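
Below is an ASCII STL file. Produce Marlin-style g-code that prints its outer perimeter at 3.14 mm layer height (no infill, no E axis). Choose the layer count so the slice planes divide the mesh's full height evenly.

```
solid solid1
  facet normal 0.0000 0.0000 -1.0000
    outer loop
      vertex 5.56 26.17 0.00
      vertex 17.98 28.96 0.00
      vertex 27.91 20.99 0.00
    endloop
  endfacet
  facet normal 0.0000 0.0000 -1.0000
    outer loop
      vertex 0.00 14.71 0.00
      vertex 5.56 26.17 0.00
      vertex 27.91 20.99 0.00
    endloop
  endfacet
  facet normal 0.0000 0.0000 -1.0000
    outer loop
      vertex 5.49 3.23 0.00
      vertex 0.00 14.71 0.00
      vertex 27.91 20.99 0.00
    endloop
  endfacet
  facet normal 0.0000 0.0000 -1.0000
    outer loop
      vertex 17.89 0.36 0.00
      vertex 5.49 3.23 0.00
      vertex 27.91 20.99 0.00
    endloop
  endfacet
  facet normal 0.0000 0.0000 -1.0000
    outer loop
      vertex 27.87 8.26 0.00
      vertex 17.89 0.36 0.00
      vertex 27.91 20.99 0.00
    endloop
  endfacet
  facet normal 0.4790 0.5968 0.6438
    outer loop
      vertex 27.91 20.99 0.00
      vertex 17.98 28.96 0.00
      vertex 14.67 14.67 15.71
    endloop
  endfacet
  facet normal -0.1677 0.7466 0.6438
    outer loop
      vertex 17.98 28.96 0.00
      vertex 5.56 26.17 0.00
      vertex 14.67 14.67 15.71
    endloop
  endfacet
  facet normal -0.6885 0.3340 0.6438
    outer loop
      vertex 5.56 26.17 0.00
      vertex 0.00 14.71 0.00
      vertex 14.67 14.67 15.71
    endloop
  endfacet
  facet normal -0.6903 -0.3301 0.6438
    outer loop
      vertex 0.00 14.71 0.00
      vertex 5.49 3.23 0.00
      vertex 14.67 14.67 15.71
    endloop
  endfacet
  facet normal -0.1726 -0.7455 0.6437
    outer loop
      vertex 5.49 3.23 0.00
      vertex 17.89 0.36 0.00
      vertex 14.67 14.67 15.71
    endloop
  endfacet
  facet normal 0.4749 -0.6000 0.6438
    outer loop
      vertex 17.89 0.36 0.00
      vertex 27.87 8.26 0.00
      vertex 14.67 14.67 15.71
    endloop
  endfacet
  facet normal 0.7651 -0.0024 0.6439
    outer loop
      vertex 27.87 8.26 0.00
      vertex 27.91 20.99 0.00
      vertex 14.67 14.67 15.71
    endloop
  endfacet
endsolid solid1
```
; perimeter-only toolpath
G21 ; units = mm
G90 ; absolute positioning
G28 ; home
; layer 1
G0 Z3.14
G0 X25.26 Y19.73
G1 X17.32 Y26.10
G1 X7.38 Y23.87
G1 X2.93 Y14.70
G1 X7.33 Y5.52
G1 X17.25 Y3.22
G1 X25.23 Y9.54
G1 X25.26 Y19.73
; layer 2
G0 Z6.28
G0 X22.61 Y18.46
G1 X16.66 Y23.24
G1 X9.20 Y21.57
G1 X5.87 Y14.69
G1 X9.16 Y7.81
G1 X16.60 Y6.08
G1 X22.59 Y10.82
G1 X22.61 Y18.46
; layer 3
G0 Z9.43
G0 X19.97 Y17.20
G1 X15.99 Y20.39
G1 X11.03 Y19.27
G1 X8.80 Y14.69
G1 X11.00 Y10.09
G1 X15.96 Y8.95
G1 X19.95 Y12.11
G1 X19.97 Y17.20
; layer 4
G0 Z12.57
G0 X17.32 Y15.93
G1 X15.33 Y17.53
G1 X12.85 Y16.97
G1 X11.74 Y14.68
G1 X12.83 Y12.38
G1 X15.31 Y11.81
G1 X17.31 Y13.39
G1 X17.32 Y15.93
M2 ; end

The solid is a regular 7-sided pyramid, base circumscribed radius ≈ 14.7 mm, apex at z ≈ 15.7 mm. Slicing at Δz = 3.14 mm — 5 equal slices spanning the solid's height, so layer i sits at z = i·h/5 — gives 4 non-empty perimeters. Each is a 7-segment closed polygon; G0 lifts to the layer z and rapids to the start vertex, then G1 traces the edges. The cross-section shrinks linearly with z (the slice at the apex is degenerate and omitted).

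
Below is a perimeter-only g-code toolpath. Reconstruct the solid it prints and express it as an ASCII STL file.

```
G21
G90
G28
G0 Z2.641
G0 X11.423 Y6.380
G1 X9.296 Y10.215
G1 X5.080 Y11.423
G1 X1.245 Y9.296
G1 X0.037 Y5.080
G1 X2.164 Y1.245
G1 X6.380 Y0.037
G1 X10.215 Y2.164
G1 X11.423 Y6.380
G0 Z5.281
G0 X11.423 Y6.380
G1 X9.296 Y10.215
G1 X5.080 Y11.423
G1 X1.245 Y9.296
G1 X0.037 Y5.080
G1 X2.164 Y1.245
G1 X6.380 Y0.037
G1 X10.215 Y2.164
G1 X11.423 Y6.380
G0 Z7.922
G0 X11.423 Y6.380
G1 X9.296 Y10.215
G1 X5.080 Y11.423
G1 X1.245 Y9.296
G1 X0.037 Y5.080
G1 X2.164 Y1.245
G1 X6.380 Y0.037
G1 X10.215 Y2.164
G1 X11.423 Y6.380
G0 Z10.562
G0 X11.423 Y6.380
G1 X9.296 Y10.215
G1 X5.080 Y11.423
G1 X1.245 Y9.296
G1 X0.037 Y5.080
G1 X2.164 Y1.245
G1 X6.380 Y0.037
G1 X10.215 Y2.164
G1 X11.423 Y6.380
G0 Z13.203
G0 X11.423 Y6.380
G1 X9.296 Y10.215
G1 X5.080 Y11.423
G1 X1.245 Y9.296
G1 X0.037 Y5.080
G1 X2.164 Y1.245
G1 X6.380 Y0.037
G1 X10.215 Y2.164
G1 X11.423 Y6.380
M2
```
solid part
  facet normal 0.0000 0.0000 -1.0000
    outer loop
      vertex 5.080 11.423 0.000
      vertex 9.296 10.215 0.000
      vertex 11.423 6.380 0.000
    endloop
  endfacet
  facet normal 0.0000 0.0000 -1.0000
    outer loop
      vertex 1.245 9.296 0.000
      vertex 5.080 11.423 0.000
      vertex 11.423 6.380 0.000
    endloop
  endfacet
  facet normal 0.0000 0.0000 -1.0000
    outer loop
      vertex 0.037 5.080 0.000
      vertex 1.245 9.296 0.000
      vertex 11.423 6.380 0.000
    endloop
  endfacet
  facet normal 0.0000 0.0000 -1.0000
    outer loop
      vertex 2.164 1.245 0.000
      vertex 0.037 5.080 0.000
      vertex 11.423 6.380 0.000
    endloop
  endfacet
  facet normal 0.0000 0.0000 -1.0000
    outer loop
      vertex 6.380 0.037 0.000
      vertex 2.164 1.245 0.000
      vertex 11.423 6.380 0.000
    endloop
  endfacet
  facet normal 0.0000 0.0000 -1.0000
    outer loop
      vertex 10.215 2.164 0.000
      vertex 6.380 0.037 0.000
      vertex 11.423 6.380 0.000
    endloop
  endfacet
  facet normal 0.0000 0.0000 1.0000
    outer loop
      vertex 11.423 6.380 13.203
      vertex 9.296 10.215 13.203
      vertex 5.080 11.423 13.203
    endloop
  endfacet
  facet normal 0.0000 0.0000 1.0000
    outer loop
      vertex 11.423 6.380 13.203
      vertex 5.080 11.423 13.203
      vertex 1.245 9.296 13.203
    endloop
  endfacet
  facet normal 0.0000 0.0000 1.0000
    outer loop
      vertex 11.423 6.380 13.203
      vertex 1.245 9.296 13.203
      vertex 0.037 5.080 13.203
    endloop
  endfacet
  facet normal 0.0000 0.0000 1.0000
    outer loop
      vertex 11.423 6.380 13.203
      vertex 0.037 5.080 13.203
      vertex 2.164 1.245 13.203
    endloop
  endfacet
  facet normal 0.0000 0.0000 1.0000
    outer loop
      vertex 11.423 6.380 13.203
      vertex 2.164 1.245 13.203
      vertex 6.380 0.037 13.203
    endloop
  endfacet
  facet normal 0.0000 0.0000 1.0000
    outer loop
      vertex 11.423 6.380 13.203
      vertex 6.380 0.037 13.203
      vertex 10.215 2.164 13.203
    endloop
  endfacet
  facet normal 0.8745 0.4850 0.0000
    outer loop
      vertex 11.423 6.380 0.000
      vertex 9.296 10.215 0.000
      vertex 9.296 10.215 13.203
    endloop
  endfacet
  facet normal 0.8745 0.4850 0.0000
    outer loop
      vertex 11.423 6.380 0.000
      vertex 9.296 10.215 13.203
      vertex 11.423 6.380 13.203
    endloop
  endfacet
  facet normal 0.2754 0.9613 0.0000
    outer loop
      vertex 9.296 10.215 0.000
      vertex 5.080 11.423 0.000
      vertex 5.080 11.423 13.203
    endloop
  endfacet
  facet normal 0.2754 0.9613 0.0000
    outer loop
      vertex 9.296 10.215 0.000
      vertex 5.080 11.423 13.203
      vertex 9.296 10.215 13.203
    endloop
  endfacet
  facet normal -0.4850 0.8745 0.0000
    outer loop
      vertex 5.080 11.423 0.000
      vertex 1.245 9.296 0.000
      vertex 1.245 9.296 13.203
    endloop
  endfacet
  facet normal -0.4850 0.8745 0.0000
    outer loop
      vertex 5.080 11.423 0.000
      vertex 1.245 9.296 13.203
      vertex 5.080 11.423 13.203
    endloop
  endfacet
  facet normal -0.9613 0.2754 0.0000
    outer loop
      vertex 1.245 9.296 0.000
      vertex 0.037 5.080 0.000
      vertex 0.037 5.080 13.203
    endloop
  endfacet
  facet normal -0.9613 0.2754 0.0000
    outer loop
      vertex 1.245 9.296 0.000
      vertex 0.037 5.080 13.203
      vertex 1.245 9.296 13.203
    endloop
  endfacet
  facet normal -0.8745 -0.4850 0.0000
    outer loop
      vertex 0.037 5.080 0.000
      vertex 2.164 1.245 0.000
      vertex 2.164 1.245 13.203
    endloop
  endfacet
  facet normal -0.8745 -0.4850 0.0000
    outer loop
      vertex 0.037 5.080 0.000
      vertex 2.164 1.245 13.203
      vertex 0.037 5.080 13.203
    endloop
  endfacet
  facet normal -0.2754 -0.9613 0.0000
    outer loop
      vertex 2.164 1.245 0.000
      vertex 6.380 0.037 0.000
      vertex 6.380 0.037 13.203
    endloop
  endfacet
  facet normal -0.2754 -0.9613 0.0000
    outer loop
      vertex 2.164 1.245 0.000
      vertex 6.380 0.037 13.203
      vertex 2.164 1.245 13.203
    endloop
  endfacet
  facet normal 0.4850 -0.8745 0.0000
    outer loop
      vertex 6.380 0.037 0.000
      vertex 10.215 2.164 0.000
      vertex 10.215 2.164 13.203
    endloop
  endfacet
  facet normal 0.4850 -0.8745 0.0000
    outer loop
      vertex 6.380 0.037 0.000
      vertex 10.215 2.164 13.203
      vertex 6.380 0.037 13.203
    endloop
  endfacet
  facet normal 0.9613 -0.2754 0.0000
    outer loop
      vertex 10.215 2.164 0.000
      vertex 11.423 6.380 0.000
      vertex 11.423 6.380 13.203
    endloop
  endfacet
  facet normal 0.9613 -0.2754 0.0000
    outer loop
      vertex 10.215 2.164 0.000
      vertex 11.423 6.380 13.203
      vertex 10.215 2.164 13.203
    endloop
  endfacet
endsolid part

The G0 Z moves step by Δz≈2.641 mm. Every layer's G1 loop is the same polygon, so the solid is a straight extrusion of it from z=0 to z≈13.2. Closing with flat bottom and top caps and triangulating gives 28 facets — a regular 8-sided prism (a cylinder approximated with 8 flat sides), circumscribed radius ≈ 5.73 mm, height ≈ 13.2 mm.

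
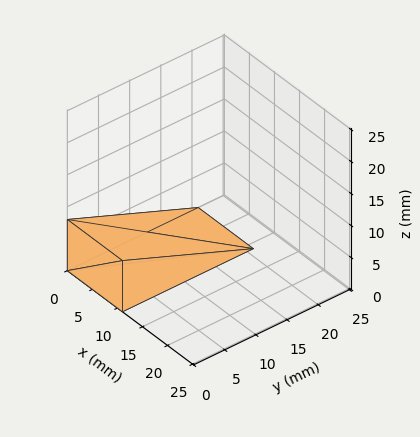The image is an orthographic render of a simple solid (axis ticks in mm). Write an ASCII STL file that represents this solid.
Reading the render: the shape is a wedge (ramp): 11 × 21 mm base, rising to 8 mm along the y=0 edge and sloping linearly to z=0 at y=21 (dimensions read to the nearest mm from the axis ticks). For the STL, each face is triangulated and given an outward normal.

solid part
  facet normal 0.0000 0.0000 -1.0000
    outer loop
      vertex 11.0 21.0 0.0
      vertex 11.0 0.0 0.0
      vertex 0.0 0.0 0.0
    endloop
  endfacet
  facet normal 0.0000 0.0000 -1.0000
    outer loop
      vertex 0.0 21.0 0.0
      vertex 11.0 21.0 0.0
      vertex 0.0 0.0 0.0
    endloop
  endfacet
  facet normal 0.0000 -1.0000 0.0000
    outer loop
      vertex 0.0 0.0 0.0
      vertex 11.0 0.0 0.0
      vertex 11.0 0.0 8.0
    endloop
  endfacet
  facet normal 0.0000 -1.0000 0.0000
    outer loop
      vertex 0.0 0.0 0.0
      vertex 11.0 0.0 8.0
      vertex 0.0 0.0 8.0
    endloop
  endfacet
  facet normal 0.0000 0.3560 0.9345
    outer loop
      vertex 0.0 0.0 8.0
      vertex 11.0 0.0 8.0
      vertex 11.0 21.0 0.0
    endloop
  endfacet
  facet normal 0.0000 0.3560 0.9345
    outer loop
      vertex 0.0 0.0 8.0
      vertex 11.0 21.0 0.0
      vertex 0.0 21.0 0.0
    endloop
  endfacet
  facet normal -1.0000 0.0000 0.0000
    outer loop
      vertex 0.0 0.0 8.0
      vertex 0.0 21.0 0.0
      vertex 0.0 0.0 0.0
    endloop
  endfacet
  facet normal 1.0000 0.0000 0.0000
    outer loop
      vertex 11.0 0.0 0.0
      vertex 11.0 21.0 0.0
      vertex 11.0 0.0 8.0
    endloop
  endfacet
endsolid part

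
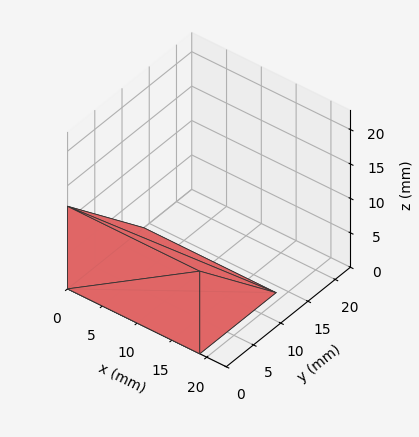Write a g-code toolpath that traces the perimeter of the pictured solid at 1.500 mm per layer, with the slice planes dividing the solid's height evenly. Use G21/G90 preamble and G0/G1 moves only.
Reading the render: the shape is a wedge (ramp): 19 × 14 mm base, rising to 12 mm along the y=0 edge and sloping linearly to z=0 at y=14 (dimensions read to the nearest mm from the axis ticks). For the g-code, the solid's height is divided into equal slices at the stated Δz and each level perimeter traced with G1 moves after a G0 lift.

; perimeter-only toolpath
G21 ; units = mm
G90 ; absolute positioning
G28 ; home
; layer 1
G0 Z1.500
G0 X0.000 Y0.000
G1 X19.000 Y0.000
G1 X19.000 Y12.250
G1 X0.000 Y12.250
G1 X0.000 Y0.000
; layer 2
G0 Z3.000
G0 X0.000 Y0.000
G1 X19.000 Y0.000
G1 X19.000 Y10.500
G1 X0.000 Y10.500
G1 X0.000 Y0.000
; layer 3
G0 Z4.500
G0 X0.000 Y0.000
G1 X19.000 Y0.000
G1 X19.000 Y8.750
G1 X0.000 Y8.750
G1 X0.000 Y0.000
; layer 4
G0 Z6.000
G0 X0.000 Y0.000
G1 X19.000 Y0.000
G1 X19.000 Y7.000
G1 X0.000 Y7.000
G1 X0.000 Y0.000
; layer 5
G0 Z7.500
G0 X0.000 Y0.000
G1 X19.000 Y0.000
G1 X19.000 Y5.250
G1 X0.000 Y5.250
G1 X0.000 Y0.000
; layer 6
G0 Z9.000
G0 X0.000 Y0.000
G1 X19.000 Y0.000
G1 X19.000 Y3.500
G1 X0.000 Y3.500
G1 X0.000 Y0.000
; layer 7
G0 Z10.500
G0 X0.000 Y0.000
G1 X19.000 Y0.000
G1 X19.000 Y1.750
G1 X0.000 Y1.750
G1 X0.000 Y0.000
M2 ; end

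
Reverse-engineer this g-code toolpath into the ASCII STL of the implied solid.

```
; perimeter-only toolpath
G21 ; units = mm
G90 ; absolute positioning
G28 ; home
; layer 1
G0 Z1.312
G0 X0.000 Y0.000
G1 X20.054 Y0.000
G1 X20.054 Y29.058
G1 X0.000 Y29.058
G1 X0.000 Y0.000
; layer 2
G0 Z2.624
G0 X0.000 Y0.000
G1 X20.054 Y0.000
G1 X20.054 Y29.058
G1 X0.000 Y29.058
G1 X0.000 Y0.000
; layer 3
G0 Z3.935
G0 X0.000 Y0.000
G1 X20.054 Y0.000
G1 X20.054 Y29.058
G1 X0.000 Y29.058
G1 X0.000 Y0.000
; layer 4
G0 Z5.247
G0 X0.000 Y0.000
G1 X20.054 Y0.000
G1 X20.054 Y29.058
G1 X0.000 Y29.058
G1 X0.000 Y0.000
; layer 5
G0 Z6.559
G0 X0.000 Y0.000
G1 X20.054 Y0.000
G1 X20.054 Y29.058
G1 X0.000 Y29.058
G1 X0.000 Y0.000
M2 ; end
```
solid part
  facet normal 0.0000 0.0000 -1.0000
    outer loop
      vertex 20.054 29.058 0.000
      vertex 20.054 0.000 0.000
      vertex 0.000 0.000 0.000
    endloop
  endfacet
  facet normal 0.0000 0.0000 -1.0000
    outer loop
      vertex 0.000 29.058 0.000
      vertex 20.054 29.058 0.000
      vertex 0.000 0.000 0.000
    endloop
  endfacet
  facet normal 0.0000 0.0000 1.0000
    outer loop
      vertex 0.000 0.000 6.559
      vertex 20.054 0.000 6.559
      vertex 20.054 29.058 6.559
    endloop
  endfacet
  facet normal 0.0000 0.0000 1.0000
    outer loop
      vertex 0.000 0.000 6.559
      vertex 20.054 29.058 6.559
      vertex 0.000 29.058 6.559
    endloop
  endfacet
  facet normal 0.0000 -1.0000 0.0000
    outer loop
      vertex 0.000 0.000 0.000
      vertex 20.054 0.000 0.000
      vertex 20.054 0.000 6.559
    endloop
  endfacet
  facet normal 0.0000 -1.0000 0.0000
    outer loop
      vertex 0.000 0.000 0.000
      vertex 20.054 0.000 6.559
      vertex 0.000 0.000 6.559
    endloop
  endfacet
  facet normal 0.0000 1.0000 0.0000
    outer loop
      vertex 20.054 29.058 6.559
      vertex 20.054 29.058 0.000
      vertex 0.000 29.058 0.000
    endloop
  endfacet
  facet normal 0.0000 1.0000 0.0000
    outer loop
      vertex 0.000 29.058 6.559
      vertex 20.054 29.058 6.559
      vertex 0.000 29.058 0.000
    endloop
  endfacet
  facet normal -1.0000 0.0000 0.0000
    outer loop
      vertex 0.000 29.058 6.559
      vertex 0.000 29.058 0.000
      vertex 0.000 0.000 0.000
    endloop
  endfacet
  facet normal -1.0000 0.0000 0.0000
    outer loop
      vertex 0.000 0.000 6.559
      vertex 0.000 29.058 6.559
      vertex 0.000 0.000 0.000
    endloop
  endfacet
  facet normal 1.0000 0.0000 0.0000
    outer loop
      vertex 20.054 0.000 0.000
      vertex 20.054 29.058 0.000
      vertex 20.054 29.058 6.559
    endloop
  endfacet
  facet normal 1.0000 0.0000 0.0000
    outer loop
      vertex 20.054 0.000 0.000
      vertex 20.054 29.058 6.559
      vertex 20.054 0.000 6.559
    endloop
  endfacet
endsolid part

The G0 Z moves step by Δz≈1.312 mm. Every layer's G1 loop is the same polygon, so the solid is a straight extrusion of it from z=0 to z≈6.56. Closing with flat bottom and top caps and triangulating gives 12 facets — a rectangular box, roughly 20.1 × 29.1 mm footprint and 6.56 mm tall.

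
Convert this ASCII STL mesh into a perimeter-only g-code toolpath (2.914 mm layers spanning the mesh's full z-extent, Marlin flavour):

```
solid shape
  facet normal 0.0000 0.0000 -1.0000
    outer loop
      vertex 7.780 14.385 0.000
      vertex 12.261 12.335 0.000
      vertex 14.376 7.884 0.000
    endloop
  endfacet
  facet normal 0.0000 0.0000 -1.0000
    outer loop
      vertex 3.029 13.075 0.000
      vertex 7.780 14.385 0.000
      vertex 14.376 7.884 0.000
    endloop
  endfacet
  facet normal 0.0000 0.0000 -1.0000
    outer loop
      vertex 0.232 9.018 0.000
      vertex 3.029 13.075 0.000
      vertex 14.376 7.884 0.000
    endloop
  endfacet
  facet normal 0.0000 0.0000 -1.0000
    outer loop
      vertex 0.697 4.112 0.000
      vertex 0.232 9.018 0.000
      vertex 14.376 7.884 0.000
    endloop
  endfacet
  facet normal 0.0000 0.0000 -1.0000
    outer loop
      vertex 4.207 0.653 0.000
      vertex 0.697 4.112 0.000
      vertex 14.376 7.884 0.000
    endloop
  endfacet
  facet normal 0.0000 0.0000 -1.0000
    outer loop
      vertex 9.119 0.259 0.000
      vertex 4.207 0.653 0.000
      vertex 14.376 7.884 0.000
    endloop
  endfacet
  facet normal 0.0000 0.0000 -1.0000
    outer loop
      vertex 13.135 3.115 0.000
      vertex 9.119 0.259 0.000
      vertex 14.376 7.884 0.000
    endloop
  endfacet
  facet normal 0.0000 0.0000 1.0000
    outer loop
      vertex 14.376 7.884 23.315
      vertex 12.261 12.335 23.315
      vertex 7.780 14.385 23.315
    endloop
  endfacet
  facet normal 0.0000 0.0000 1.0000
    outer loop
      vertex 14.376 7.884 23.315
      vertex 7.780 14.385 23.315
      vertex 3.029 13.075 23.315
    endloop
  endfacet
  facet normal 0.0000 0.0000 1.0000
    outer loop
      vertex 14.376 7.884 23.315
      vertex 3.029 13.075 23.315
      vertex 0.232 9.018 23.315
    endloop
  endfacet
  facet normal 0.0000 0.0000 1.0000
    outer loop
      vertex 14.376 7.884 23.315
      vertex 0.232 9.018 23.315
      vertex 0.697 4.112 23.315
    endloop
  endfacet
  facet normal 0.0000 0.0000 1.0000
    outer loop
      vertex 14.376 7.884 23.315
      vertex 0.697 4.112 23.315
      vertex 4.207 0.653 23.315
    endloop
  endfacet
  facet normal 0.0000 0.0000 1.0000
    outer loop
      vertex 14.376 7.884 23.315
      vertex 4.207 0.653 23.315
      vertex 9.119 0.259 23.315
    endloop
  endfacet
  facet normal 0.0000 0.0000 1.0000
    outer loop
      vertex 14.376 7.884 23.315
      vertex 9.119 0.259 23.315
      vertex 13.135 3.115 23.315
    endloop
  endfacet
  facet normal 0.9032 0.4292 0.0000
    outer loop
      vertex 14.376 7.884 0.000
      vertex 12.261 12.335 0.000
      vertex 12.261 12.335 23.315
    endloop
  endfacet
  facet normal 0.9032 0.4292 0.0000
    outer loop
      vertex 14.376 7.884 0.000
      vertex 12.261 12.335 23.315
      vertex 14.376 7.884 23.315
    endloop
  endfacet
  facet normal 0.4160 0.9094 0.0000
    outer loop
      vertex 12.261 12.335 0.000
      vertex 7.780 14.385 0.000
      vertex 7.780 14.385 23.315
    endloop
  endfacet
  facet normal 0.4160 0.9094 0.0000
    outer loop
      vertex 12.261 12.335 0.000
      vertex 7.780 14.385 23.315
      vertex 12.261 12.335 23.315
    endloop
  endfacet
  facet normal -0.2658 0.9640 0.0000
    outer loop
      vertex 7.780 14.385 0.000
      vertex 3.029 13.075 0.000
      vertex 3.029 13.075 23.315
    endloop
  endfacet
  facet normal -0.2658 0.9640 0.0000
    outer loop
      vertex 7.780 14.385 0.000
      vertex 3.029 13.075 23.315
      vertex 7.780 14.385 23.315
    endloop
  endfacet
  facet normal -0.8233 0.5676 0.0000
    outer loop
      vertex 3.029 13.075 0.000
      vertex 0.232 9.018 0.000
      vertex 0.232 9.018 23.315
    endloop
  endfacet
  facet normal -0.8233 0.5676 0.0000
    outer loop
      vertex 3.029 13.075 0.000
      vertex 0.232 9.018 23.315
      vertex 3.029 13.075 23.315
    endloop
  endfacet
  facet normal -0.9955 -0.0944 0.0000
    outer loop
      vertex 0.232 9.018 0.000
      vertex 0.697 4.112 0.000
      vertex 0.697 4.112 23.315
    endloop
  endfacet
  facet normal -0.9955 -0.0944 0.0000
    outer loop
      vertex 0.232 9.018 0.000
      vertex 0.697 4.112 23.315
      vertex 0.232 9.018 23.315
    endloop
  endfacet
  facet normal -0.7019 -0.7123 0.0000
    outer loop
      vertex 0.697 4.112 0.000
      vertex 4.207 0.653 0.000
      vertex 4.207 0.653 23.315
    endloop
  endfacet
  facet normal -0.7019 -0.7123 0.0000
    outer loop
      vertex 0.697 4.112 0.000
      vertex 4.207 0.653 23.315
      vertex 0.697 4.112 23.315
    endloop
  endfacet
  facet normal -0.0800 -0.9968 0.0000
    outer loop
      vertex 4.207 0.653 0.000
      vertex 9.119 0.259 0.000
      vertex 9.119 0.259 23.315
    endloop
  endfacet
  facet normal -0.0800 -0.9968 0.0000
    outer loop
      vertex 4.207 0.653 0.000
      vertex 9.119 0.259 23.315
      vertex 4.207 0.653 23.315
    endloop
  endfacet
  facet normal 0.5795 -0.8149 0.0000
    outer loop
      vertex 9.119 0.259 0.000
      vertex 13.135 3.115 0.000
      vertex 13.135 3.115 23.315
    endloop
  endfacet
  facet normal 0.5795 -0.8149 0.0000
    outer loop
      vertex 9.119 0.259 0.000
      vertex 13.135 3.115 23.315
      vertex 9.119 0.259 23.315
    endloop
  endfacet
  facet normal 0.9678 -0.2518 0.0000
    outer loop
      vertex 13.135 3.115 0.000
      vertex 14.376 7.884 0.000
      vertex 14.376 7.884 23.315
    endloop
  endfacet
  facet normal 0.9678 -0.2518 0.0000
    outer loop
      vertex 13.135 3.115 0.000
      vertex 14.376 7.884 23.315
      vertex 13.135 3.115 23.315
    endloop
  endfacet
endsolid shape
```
; perimeter-only toolpath
G21 ; units = mm
G90 ; absolute positioning
G28 ; home
; layer 1
G0 Z2.914
G0 X14.376 Y7.884
G1 X12.261 Y12.335
G1 X7.780 Y14.385
G1 X3.029 Y13.075
G1 X0.232 Y9.018
G1 X0.697 Y4.112
G1 X4.207 Y0.653
G1 X9.119 Y0.259
G1 X13.135 Y3.115
G1 X14.376 Y7.884
; layer 2
G0 Z5.829
G0 X14.376 Y7.884
G1 X12.261 Y12.335
G1 X7.780 Y14.385
G1 X3.029 Y13.075
G1 X0.232 Y9.018
G1 X0.697 Y4.112
G1 X4.207 Y0.653
G1 X9.119 Y0.259
G1 X13.135 Y3.115
G1 X14.376 Y7.884
; layer 3
G0 Z8.743
G0 X14.376 Y7.884
G1 X12.261 Y12.335
G1 X7.780 Y14.385
G1 X3.029 Y13.075
G1 X0.232 Y9.018
G1 X0.697 Y4.112
G1 X4.207 Y0.653
G1 X9.119 Y0.259
G1 X13.135 Y3.115
G1 X14.376 Y7.884
; layer 4
G0 Z11.658
G0 X14.376 Y7.884
G1 X12.261 Y12.335
G1 X7.780 Y14.385
G1 X3.029 Y13.075
G1 X0.232 Y9.018
G1 X0.697 Y4.112
G1 X4.207 Y0.653
G1 X9.119 Y0.259
G1 X13.135 Y3.115
G1 X14.376 Y7.884
; layer 5
G0 Z14.572
G0 X14.376 Y7.884
G1 X12.261 Y12.335
G1 X7.780 Y14.385
G1 X3.029 Y13.075
G1 X0.232 Y9.018
G1 X0.697 Y4.112
G1 X4.207 Y0.653
G1 X9.119 Y0.259
G1 X13.135 Y3.115
G1 X14.376 Y7.884
; layer 6
G0 Z17.486
G0 X14.376 Y7.884
G1 X12.261 Y12.335
G1 X7.780 Y14.385
G1 X3.029 Y13.075
G1 X0.232 Y9.018
G1 X0.697 Y4.112
G1 X4.207 Y0.653
G1 X9.119 Y0.259
G1 X13.135 Y3.115
G1 X14.376 Y7.884
; layer 7
G0 Z20.401
G0 X14.376 Y7.884
G1 X12.261 Y12.335
G1 X7.780 Y14.385
G1 X3.029 Y13.075
G1 X0.232 Y9.018
G1 X0.697 Y4.112
G1 X4.207 Y0.653
G1 X9.119 Y0.259
G1 X13.135 Y3.115
G1 X14.376 Y7.884
; layer 8
G0 Z23.315
G0 X14.376 Y7.884
G1 X12.261 Y12.335
G1 X7.780 Y14.385
G1 X3.029 Y13.075
G1 X0.232 Y9.018
G1 X0.697 Y4.112
G1 X4.207 Y0.653
G1 X9.119 Y0.259
G1 X13.135 Y3.115
G1 X14.376 Y7.884
M2 ; end

The solid is a regular 9-sided prism (a cylinder approximated with 9 flat sides), circumscribed radius ≈ 7.2 mm, height ≈ 23.3 mm. Slicing at Δz = 2.914 mm — 8 equal slices spanning the solid's height, so layer i sits at z = i·h/8 — gives 8 non-empty perimeters. Each is a 9-segment closed polygon; G0 lifts to the layer z and rapids to the start vertex, then G1 traces the edges.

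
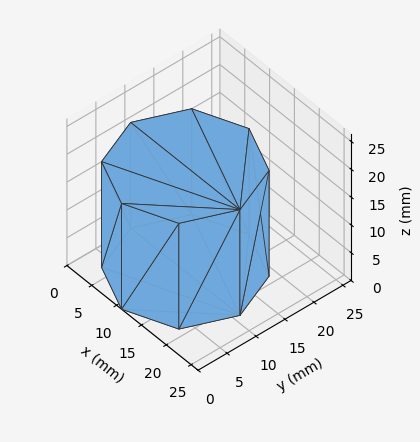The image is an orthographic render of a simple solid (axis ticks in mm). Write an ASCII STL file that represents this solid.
Reading the render: the shape is a regular 8-sided prism (a cylinder approximated with 8 flat sides), circumscribed radius ≈ 11 mm, height ≈ 19 mm (dimensions read to the nearest mm from the axis ticks). For the STL, each face is triangulated and given an outward normal.

solid part
  facet normal 0.0000 0.0000 -1.0000
    outer loop
      vertex 11.00 22.00 0.00
      vertex 18.78 18.78 0.00
      vertex 22.00 11.00 0.00
    endloop
  endfacet
  facet normal 0.0000 0.0000 -1.0000
    outer loop
      vertex 3.22 18.78 0.00
      vertex 11.00 22.00 0.00
      vertex 22.00 11.00 0.00
    endloop
  endfacet
  facet normal 0.0000 0.0000 -1.0000
    outer loop
      vertex 0.00 11.00 0.00
      vertex 3.22 18.78 0.00
      vertex 22.00 11.00 0.00
    endloop
  endfacet
  facet normal 0.0000 0.0000 -1.0000
    outer loop
      vertex 3.22 3.22 0.00
      vertex 0.00 11.00 0.00
      vertex 22.00 11.00 0.00
    endloop
  endfacet
  facet normal 0.0000 0.0000 -1.0000
    outer loop
      vertex 11.00 0.00 0.00
      vertex 3.22 3.22 0.00
      vertex 22.00 11.00 0.00
    endloop
  endfacet
  facet normal 0.0000 0.0000 -1.0000
    outer loop
      vertex 18.78 3.22 0.00
      vertex 11.00 0.00 0.00
      vertex 22.00 11.00 0.00
    endloop
  endfacet
  facet normal 0.0000 0.0000 1.0000
    outer loop
      vertex 22.00 11.00 19.00
      vertex 18.78 18.78 19.00
      vertex 11.00 22.00 19.00
    endloop
  endfacet
  facet normal 0.0000 0.0000 1.0000
    outer loop
      vertex 22.00 11.00 19.00
      vertex 11.00 22.00 19.00
      vertex 3.22 18.78 19.00
    endloop
  endfacet
  facet normal 0.0000 0.0000 1.0000
    outer loop
      vertex 22.00 11.00 19.00
      vertex 3.22 18.78 19.00
      vertex 0.00 11.00 19.00
    endloop
  endfacet
  facet normal 0.0000 0.0000 1.0000
    outer loop
      vertex 22.00 11.00 19.00
      vertex 0.00 11.00 19.00
      vertex 3.22 3.22 19.00
    endloop
  endfacet
  facet normal 0.0000 0.0000 1.0000
    outer loop
      vertex 22.00 11.00 19.00
      vertex 3.22 3.22 19.00
      vertex 11.00 0.00 19.00
    endloop
  endfacet
  facet normal 0.0000 0.0000 1.0000
    outer loop
      vertex 22.00 11.00 19.00
      vertex 11.00 0.00 19.00
      vertex 18.78 3.22 19.00
    endloop
  endfacet
  facet normal 0.9240 0.3824 0.0000
    outer loop
      vertex 22.00 11.00 0.00
      vertex 18.78 18.78 0.00
      vertex 18.78 18.78 19.00
    endloop
  endfacet
  facet normal 0.9240 0.3824 0.0000
    outer loop
      vertex 22.00 11.00 0.00
      vertex 18.78 18.78 19.00
      vertex 22.00 11.00 19.00
    endloop
  endfacet
  facet normal 0.3824 0.9240 0.0000
    outer loop
      vertex 18.78 18.78 0.00
      vertex 11.00 22.00 0.00
      vertex 11.00 22.00 19.00
    endloop
  endfacet
  facet normal 0.3824 0.9240 0.0000
    outer loop
      vertex 18.78 18.78 0.00
      vertex 11.00 22.00 19.00
      vertex 18.78 18.78 19.00
    endloop
  endfacet
  facet normal -0.3824 0.9240 0.0000
    outer loop
      vertex 11.00 22.00 0.00
      vertex 3.22 18.78 0.00
      vertex 3.22 18.78 19.00
    endloop
  endfacet
  facet normal -0.3824 0.9240 0.0000
    outer loop
      vertex 11.00 22.00 0.00
      vertex 3.22 18.78 19.00
      vertex 11.00 22.00 19.00
    endloop
  endfacet
  facet normal -0.9240 0.3824 0.0000
    outer loop
      vertex 3.22 18.78 0.00
      vertex 0.00 11.00 0.00
      vertex 0.00 11.00 19.00
    endloop
  endfacet
  facet normal -0.9240 0.3824 0.0000
    outer loop
      vertex 3.22 18.78 0.00
      vertex 0.00 11.00 19.00
      vertex 3.22 18.78 19.00
    endloop
  endfacet
  facet normal -0.9240 -0.3824 0.0000
    outer loop
      vertex 0.00 11.00 0.00
      vertex 3.22 3.22 0.00
      vertex 3.22 3.22 19.00
    endloop
  endfacet
  facet normal -0.9240 -0.3824 0.0000
    outer loop
      vertex 0.00 11.00 0.00
      vertex 3.22 3.22 19.00
      vertex 0.00 11.00 19.00
    endloop
  endfacet
  facet normal -0.3824 -0.9240 0.0000
    outer loop
      vertex 3.22 3.22 0.00
      vertex 11.00 0.00 0.00
      vertex 11.00 0.00 19.00
    endloop
  endfacet
  facet normal -0.3824 -0.9240 0.0000
    outer loop
      vertex 3.22 3.22 0.00
      vertex 11.00 0.00 19.00
      vertex 3.22 3.22 19.00
    endloop
  endfacet
  facet normal 0.3824 -0.9240 0.0000
    outer loop
      vertex 11.00 0.00 0.00
      vertex 18.78 3.22 0.00
      vertex 18.78 3.22 19.00
    endloop
  endfacet
  facet normal 0.3824 -0.9240 0.0000
    outer loop
      vertex 11.00 0.00 0.00
      vertex 18.78 3.22 19.00
      vertex 11.00 0.00 19.00
    endloop
  endfacet
  facet normal 0.9240 -0.3824 0.0000
    outer loop
      vertex 18.78 3.22 0.00
      vertex 22.00 11.00 0.00
      vertex 22.00 11.00 19.00
    endloop
  endfacet
  facet normal 0.9240 -0.3824 0.0000
    outer loop
      vertex 18.78 3.22 0.00
      vertex 22.00 11.00 19.00
      vertex 18.78 3.22 19.00
    endloop
  endfacet
endsolid part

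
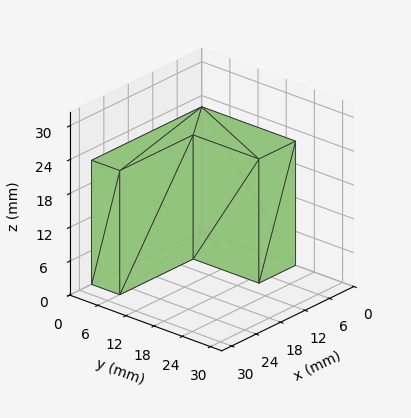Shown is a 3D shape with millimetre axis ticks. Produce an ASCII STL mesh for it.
Reading the render: the shape is an L-shaped prism: outer 27 × 20 mm, arm thicknesses ≈ 6 mm (horizontal) and 9 mm (vertical), extruded 22 mm in z (dimensions read to the nearest mm from the axis ticks). For the STL, each face is triangulated and given an outward normal.

solid part
  facet normal 0.0000 0.0000 -1.0000
    outer loop
      vertex 27.00 6.00 0.00
      vertex 27.00 0.00 0.00
      vertex 0.00 0.00 0.00
    endloop
  endfacet
  facet normal 0.0000 0.0000 -1.0000
    outer loop
      vertex 9.00 6.00 0.00
      vertex 27.00 6.00 0.00
      vertex 0.00 0.00 0.00
    endloop
  endfacet
  facet normal 0.0000 0.0000 -1.0000
    outer loop
      vertex 9.00 20.00 0.00
      vertex 9.00 6.00 0.00
      vertex 0.00 0.00 0.00
    endloop
  endfacet
  facet normal 0.0000 0.0000 -1.0000
    outer loop
      vertex 0.00 20.00 0.00
      vertex 9.00 20.00 0.00
      vertex 0.00 0.00 0.00
    endloop
  endfacet
  facet normal 0.0000 0.0000 1.0000
    outer loop
      vertex 0.00 0.00 22.00
      vertex 27.00 0.00 22.00
      vertex 27.00 6.00 22.00
    endloop
  endfacet
  facet normal 0.0000 0.0000 1.0000
    outer loop
      vertex 0.00 0.00 22.00
      vertex 27.00 6.00 22.00
      vertex 9.00 6.00 22.00
    endloop
  endfacet
  facet normal 0.0000 0.0000 1.0000
    outer loop
      vertex 0.00 0.00 22.00
      vertex 9.00 6.00 22.00
      vertex 9.00 20.00 22.00
    endloop
  endfacet
  facet normal 0.0000 0.0000 1.0000
    outer loop
      vertex 0.00 0.00 22.00
      vertex 9.00 20.00 22.00
      vertex 0.00 20.00 22.00
    endloop
  endfacet
  facet normal 0.0000 -1.0000 0.0000
    outer loop
      vertex 0.00 0.00 0.00
      vertex 27.00 0.00 0.00
      vertex 27.00 0.00 22.00
    endloop
  endfacet
  facet normal 0.0000 -1.0000 0.0000
    outer loop
      vertex 0.00 0.00 0.00
      vertex 27.00 0.00 22.00
      vertex 0.00 0.00 22.00
    endloop
  endfacet
  facet normal 1.0000 0.0000 0.0000
    outer loop
      vertex 27.00 0.00 0.00
      vertex 27.00 6.00 0.00
      vertex 27.00 6.00 22.00
    endloop
  endfacet
  facet normal 1.0000 0.0000 0.0000
    outer loop
      vertex 27.00 0.00 0.00
      vertex 27.00 6.00 22.00
      vertex 27.00 0.00 22.00
    endloop
  endfacet
  facet normal 0.0000 1.0000 0.0000
    outer loop
      vertex 27.00 6.00 0.00
      vertex 9.00 6.00 0.00
      vertex 9.00 6.00 22.00
    endloop
  endfacet
  facet normal 0.0000 1.0000 0.0000
    outer loop
      vertex 27.00 6.00 0.00
      vertex 9.00 6.00 22.00
      vertex 27.00 6.00 22.00
    endloop
  endfacet
  facet normal 1.0000 0.0000 0.0000
    outer loop
      vertex 9.00 6.00 0.00
      vertex 9.00 20.00 0.00
      vertex 9.00 20.00 22.00
    endloop
  endfacet
  facet normal 1.0000 0.0000 0.0000
    outer loop
      vertex 9.00 6.00 0.00
      vertex 9.00 20.00 22.00
      vertex 9.00 6.00 22.00
    endloop
  endfacet
  facet normal 0.0000 1.0000 0.0000
    outer loop
      vertex 9.00 20.00 0.00
      vertex 0.00 20.00 0.00
      vertex 0.00 20.00 22.00
    endloop
  endfacet
  facet normal 0.0000 1.0000 0.0000
    outer loop
      vertex 9.00 20.00 0.00
      vertex 0.00 20.00 22.00
      vertex 9.00 20.00 22.00
    endloop
  endfacet
  facet normal -1.0000 0.0000 0.0000
    outer loop
      vertex 0.00 20.00 0.00
      vertex 0.00 0.00 0.00
      vertex 0.00 0.00 22.00
    endloop
  endfacet
  facet normal -1.0000 0.0000 0.0000
    outer loop
      vertex 0.00 20.00 0.00
      vertex 0.00 0.00 22.00
      vertex 0.00 20.00 22.00
    endloop
  endfacet
endsolid part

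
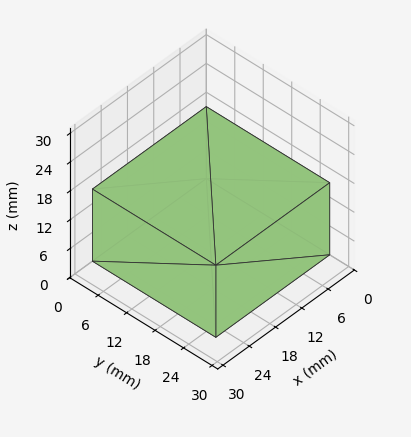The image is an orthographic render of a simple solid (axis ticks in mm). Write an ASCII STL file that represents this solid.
Reading the render: the shape is a rectangular box, roughly 26 × 26 mm footprint and 15 mm tall (dimensions read to the nearest mm from the axis ticks). For the STL, each face is triangulated and given an outward normal.

solid part
  facet normal 0.0000 0.0000 -1.0000
    outer loop
      vertex 26.0 26.0 0.0
      vertex 26.0 0.0 0.0
      vertex 0.0 0.0 0.0
    endloop
  endfacet
  facet normal 0.0000 0.0000 -1.0000
    outer loop
      vertex 0.0 26.0 0.0
      vertex 26.0 26.0 0.0
      vertex 0.0 0.0 0.0
    endloop
  endfacet
  facet normal 0.0000 0.0000 1.0000
    outer loop
      vertex 0.0 0.0 15.0
      vertex 26.0 0.0 15.0
      vertex 26.0 26.0 15.0
    endloop
  endfacet
  facet normal 0.0000 0.0000 1.0000
    outer loop
      vertex 0.0 0.0 15.0
      vertex 26.0 26.0 15.0
      vertex 0.0 26.0 15.0
    endloop
  endfacet
  facet normal 0.0000 -1.0000 0.0000
    outer loop
      vertex 0.0 0.0 0.0
      vertex 26.0 0.0 0.0
      vertex 26.0 0.0 15.0
    endloop
  endfacet
  facet normal 0.0000 -1.0000 0.0000
    outer loop
      vertex 0.0 0.0 0.0
      vertex 26.0 0.0 15.0
      vertex 0.0 0.0 15.0
    endloop
  endfacet
  facet normal 0.0000 1.0000 0.0000
    outer loop
      vertex 26.0 26.0 15.0
      vertex 26.0 26.0 0.0
      vertex 0.0 26.0 0.0
    endloop
  endfacet
  facet normal 0.0000 1.0000 0.0000
    outer loop
      vertex 0.0 26.0 15.0
      vertex 26.0 26.0 15.0
      vertex 0.0 26.0 0.0
    endloop
  endfacet
  facet normal -1.0000 0.0000 0.0000
    outer loop
      vertex 0.0 26.0 15.0
      vertex 0.0 26.0 0.0
      vertex 0.0 0.0 0.0
    endloop
  endfacet
  facet normal -1.0000 0.0000 0.0000
    outer loop
      vertex 0.0 0.0 15.0
      vertex 0.0 26.0 15.0
      vertex 0.0 0.0 0.0
    endloop
  endfacet
  facet normal 1.0000 0.0000 0.0000
    outer loop
      vertex 26.0 0.0 0.0
      vertex 26.0 26.0 0.0
      vertex 26.0 26.0 15.0
    endloop
  endfacet
  facet normal 1.0000 0.0000 0.0000
    outer loop
      vertex 26.0 0.0 0.0
      vertex 26.0 26.0 15.0
      vertex 26.0 0.0 15.0
    endloop
  endfacet
endsolid part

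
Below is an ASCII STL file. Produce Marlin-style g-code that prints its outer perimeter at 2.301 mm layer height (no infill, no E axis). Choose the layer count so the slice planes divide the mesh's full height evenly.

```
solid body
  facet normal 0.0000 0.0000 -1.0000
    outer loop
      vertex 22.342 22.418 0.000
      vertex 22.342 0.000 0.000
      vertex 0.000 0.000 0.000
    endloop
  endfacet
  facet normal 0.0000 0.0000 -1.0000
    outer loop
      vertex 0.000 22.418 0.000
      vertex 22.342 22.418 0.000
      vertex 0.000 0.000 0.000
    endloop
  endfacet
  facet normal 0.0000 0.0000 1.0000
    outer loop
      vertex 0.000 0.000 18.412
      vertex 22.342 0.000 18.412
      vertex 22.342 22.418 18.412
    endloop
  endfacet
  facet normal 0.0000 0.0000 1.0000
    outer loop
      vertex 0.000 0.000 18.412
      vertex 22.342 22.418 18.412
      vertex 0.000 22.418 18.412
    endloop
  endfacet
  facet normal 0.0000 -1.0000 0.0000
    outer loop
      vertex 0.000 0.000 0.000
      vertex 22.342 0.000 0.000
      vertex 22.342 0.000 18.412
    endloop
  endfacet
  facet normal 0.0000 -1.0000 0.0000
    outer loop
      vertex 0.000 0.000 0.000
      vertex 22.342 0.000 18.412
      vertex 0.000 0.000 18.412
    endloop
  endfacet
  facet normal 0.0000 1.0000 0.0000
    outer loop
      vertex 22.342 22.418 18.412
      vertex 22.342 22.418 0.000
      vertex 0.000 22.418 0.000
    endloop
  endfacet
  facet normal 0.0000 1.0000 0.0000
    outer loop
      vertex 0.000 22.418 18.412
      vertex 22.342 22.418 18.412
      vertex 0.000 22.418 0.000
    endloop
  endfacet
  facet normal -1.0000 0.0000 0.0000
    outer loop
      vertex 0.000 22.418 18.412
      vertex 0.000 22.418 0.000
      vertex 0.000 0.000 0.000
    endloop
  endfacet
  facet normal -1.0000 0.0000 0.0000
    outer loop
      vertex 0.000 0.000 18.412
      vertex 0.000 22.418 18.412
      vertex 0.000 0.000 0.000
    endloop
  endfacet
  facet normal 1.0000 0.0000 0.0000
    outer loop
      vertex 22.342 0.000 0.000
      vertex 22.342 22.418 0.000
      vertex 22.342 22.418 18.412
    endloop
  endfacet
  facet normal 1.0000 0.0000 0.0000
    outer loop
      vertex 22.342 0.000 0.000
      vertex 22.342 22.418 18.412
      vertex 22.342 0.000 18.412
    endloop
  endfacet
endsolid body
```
; perimeter-only toolpath
G21 ; units = mm
G90 ; absolute positioning
G28 ; home
; layer 1
G0 Z2.301
G0 X0.000 Y0.000
G1 X22.342 Y0.000
G1 X22.342 Y22.418
G1 X0.000 Y22.418
G1 X0.000 Y0.000
; layer 2
G0 Z4.603
G0 X0.000 Y0.000
G1 X22.342 Y0.000
G1 X22.342 Y22.418
G1 X0.000 Y22.418
G1 X0.000 Y0.000
; layer 3
G0 Z6.904
G0 X0.000 Y0.000
G1 X22.342 Y0.000
G1 X22.342 Y22.418
G1 X0.000 Y22.418
G1 X0.000 Y0.000
; layer 4
G0 Z9.206
G0 X0.000 Y0.000
G1 X22.342 Y0.000
G1 X22.342 Y22.418
G1 X0.000 Y22.418
G1 X0.000 Y0.000
; layer 5
G0 Z11.508
G0 X0.000 Y0.000
G1 X22.342 Y0.000
G1 X22.342 Y22.418
G1 X0.000 Y22.418
G1 X0.000 Y0.000
; layer 6
G0 Z13.809
G0 X0.000 Y0.000
G1 X22.342 Y0.000
G1 X22.342 Y22.418
G1 X0.000 Y22.418
G1 X0.000 Y0.000
; layer 7
G0 Z16.110
G0 X0.000 Y0.000
G1 X22.342 Y0.000
G1 X22.342 Y22.418
G1 X0.000 Y22.418
G1 X0.000 Y0.000
; layer 8
G0 Z18.412
G0 X0.000 Y0.000
G1 X22.342 Y0.000
G1 X22.342 Y22.418
G1 X0.000 Y22.418
G1 X0.000 Y0.000
M2 ; end

The solid is a rectangular box, roughly 22.3 × 22.4 mm footprint and 18.4 mm tall. Slicing at Δz = 2.301 mm — 8 equal slices spanning the solid's height, so layer i sits at z = i·h/8 — gives 8 non-empty perimeters. Each is a 4-segment closed polygon; G0 lifts to the layer z and rapids to the start vertex, then G1 traces the edges.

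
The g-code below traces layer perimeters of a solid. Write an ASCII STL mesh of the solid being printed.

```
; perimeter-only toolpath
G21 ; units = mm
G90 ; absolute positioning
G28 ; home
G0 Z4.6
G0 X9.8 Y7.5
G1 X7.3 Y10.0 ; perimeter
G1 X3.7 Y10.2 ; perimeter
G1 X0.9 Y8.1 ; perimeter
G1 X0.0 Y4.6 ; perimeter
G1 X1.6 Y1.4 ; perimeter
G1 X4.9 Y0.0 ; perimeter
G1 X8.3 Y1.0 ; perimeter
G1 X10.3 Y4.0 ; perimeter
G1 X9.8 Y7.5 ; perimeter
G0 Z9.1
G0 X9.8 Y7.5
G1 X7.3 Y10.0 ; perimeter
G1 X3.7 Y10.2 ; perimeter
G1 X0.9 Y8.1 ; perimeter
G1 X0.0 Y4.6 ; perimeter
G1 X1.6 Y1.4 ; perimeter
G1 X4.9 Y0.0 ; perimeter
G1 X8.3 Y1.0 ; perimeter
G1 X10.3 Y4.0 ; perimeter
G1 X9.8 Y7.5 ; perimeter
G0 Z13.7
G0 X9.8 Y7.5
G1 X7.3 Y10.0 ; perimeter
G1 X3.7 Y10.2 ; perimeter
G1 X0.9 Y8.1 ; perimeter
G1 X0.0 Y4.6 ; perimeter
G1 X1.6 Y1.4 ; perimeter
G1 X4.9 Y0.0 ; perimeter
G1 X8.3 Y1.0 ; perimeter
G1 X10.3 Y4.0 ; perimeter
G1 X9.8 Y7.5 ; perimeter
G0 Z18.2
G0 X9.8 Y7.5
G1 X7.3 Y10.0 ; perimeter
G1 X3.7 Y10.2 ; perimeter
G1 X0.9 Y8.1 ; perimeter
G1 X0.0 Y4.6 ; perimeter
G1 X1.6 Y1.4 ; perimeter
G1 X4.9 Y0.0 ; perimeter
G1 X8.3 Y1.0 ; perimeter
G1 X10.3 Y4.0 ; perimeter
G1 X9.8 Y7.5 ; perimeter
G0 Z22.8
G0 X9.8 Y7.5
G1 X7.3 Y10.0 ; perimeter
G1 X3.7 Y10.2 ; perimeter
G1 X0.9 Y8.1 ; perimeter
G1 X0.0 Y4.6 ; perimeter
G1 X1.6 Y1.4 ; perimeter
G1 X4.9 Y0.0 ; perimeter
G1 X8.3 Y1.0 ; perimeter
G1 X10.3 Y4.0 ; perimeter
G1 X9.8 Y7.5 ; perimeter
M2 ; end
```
solid part
  facet normal 0.0000 0.0000 -1.0000
    outer loop
      vertex 3.7 10.2 0.0
      vertex 7.3 10.0 0.0
      vertex 9.8 7.5 0.0
    endloop
  endfacet
  facet normal 0.0000 0.0000 -1.0000
    outer loop
      vertex 0.9 8.1 0.0
      vertex 3.7 10.2 0.0
      vertex 9.8 7.5 0.0
    endloop
  endfacet
  facet normal 0.0000 0.0000 -1.0000
    outer loop
      vertex 0.0 4.6 0.0
      vertex 0.9 8.1 0.0
      vertex 9.8 7.5 0.0
    endloop
  endfacet
  facet normal 0.0000 0.0000 -1.0000
    outer loop
      vertex 1.6 1.4 0.0
      vertex 0.0 4.6 0.0
      vertex 9.8 7.5 0.0
    endloop
  endfacet
  facet normal 0.0000 0.0000 -1.0000
    outer loop
      vertex 4.9 0.0 0.0
      vertex 1.6 1.4 0.0
      vertex 9.8 7.5 0.0
    endloop
  endfacet
  facet normal 0.0000 0.0000 -1.0000
    outer loop
      vertex 8.3 1.0 0.0
      vertex 4.9 0.0 0.0
      vertex 9.8 7.5 0.0
    endloop
  endfacet
  facet normal 0.0000 0.0000 -1.0000
    outer loop
      vertex 10.3 4.0 0.0
      vertex 8.3 1.0 0.0
      vertex 9.8 7.5 0.0
    endloop
  endfacet
  facet normal 0.0000 0.0000 1.0000
    outer loop
      vertex 9.8 7.5 22.8
      vertex 7.3 10.0 22.8
      vertex 3.7 10.2 22.8
    endloop
  endfacet
  facet normal 0.0000 0.0000 1.0000
    outer loop
      vertex 9.8 7.5 22.8
      vertex 3.7 10.2 22.8
      vertex 0.9 8.1 22.8
    endloop
  endfacet
  facet normal 0.0000 0.0000 1.0000
    outer loop
      vertex 9.8 7.5 22.8
      vertex 0.9 8.1 22.8
      vertex 0.0 4.6 22.8
    endloop
  endfacet
  facet normal 0.0000 0.0000 1.0000
    outer loop
      vertex 9.8 7.5 22.8
      vertex 0.0 4.6 22.8
      vertex 1.6 1.4 22.8
    endloop
  endfacet
  facet normal 0.0000 0.0000 1.0000
    outer loop
      vertex 9.8 7.5 22.8
      vertex 1.6 1.4 22.8
      vertex 4.9 0.0 22.8
    endloop
  endfacet
  facet normal 0.0000 0.0000 1.0000
    outer loop
      vertex 9.8 7.5 22.8
      vertex 4.9 0.0 22.8
      vertex 8.3 1.0 22.8
    endloop
  endfacet
  facet normal 0.0000 0.0000 1.0000
    outer loop
      vertex 9.8 7.5 22.8
      vertex 8.3 1.0 22.8
      vertex 10.3 4.0 22.8
    endloop
  endfacet
  facet normal 0.7071 0.7071 0.0000
    outer loop
      vertex 9.8 7.5 0.0
      vertex 7.3 10.0 0.0
      vertex 7.3 10.0 22.8
    endloop
  endfacet
  facet normal 0.7071 0.7071 0.0000
    outer loop
      vertex 9.8 7.5 0.0
      vertex 7.3 10.0 22.8
      vertex 9.8 7.5 22.8
    endloop
  endfacet
  facet normal 0.0555 0.9985 0.0000
    outer loop
      vertex 7.3 10.0 0.0
      vertex 3.7 10.2 0.0
      vertex 3.7 10.2 22.8
    endloop
  endfacet
  facet normal 0.0555 0.9985 0.0000
    outer loop
      vertex 7.3 10.0 0.0
      vertex 3.7 10.2 22.8
      vertex 7.3 10.0 22.8
    endloop
  endfacet
  facet normal -0.6000 0.8000 0.0000
    outer loop
      vertex 3.7 10.2 0.0
      vertex 0.9 8.1 0.0
      vertex 0.9 8.1 22.8
    endloop
  endfacet
  facet normal -0.6000 0.8000 0.0000
    outer loop
      vertex 3.7 10.2 0.0
      vertex 0.9 8.1 22.8
      vertex 3.7 10.2 22.8
    endloop
  endfacet
  facet normal -0.9685 0.2490 0.0000
    outer loop
      vertex 0.9 8.1 0.0
      vertex 0.0 4.6 0.0
      vertex 0.0 4.6 22.8
    endloop
  endfacet
  facet normal -0.9685 0.2490 0.0000
    outer loop
      vertex 0.9 8.1 0.0
      vertex 0.0 4.6 22.8
      vertex 0.9 8.1 22.8
    endloop
  endfacet
  facet normal -0.8944 -0.4472 0.0000
    outer loop
      vertex 0.0 4.6 0.0
      vertex 1.6 1.4 0.0
      vertex 1.6 1.4 22.8
    endloop
  endfacet
  facet normal -0.8944 -0.4472 0.0000
    outer loop
      vertex 0.0 4.6 0.0
      vertex 1.6 1.4 22.8
      vertex 0.0 4.6 22.8
    endloop
  endfacet
  facet normal -0.3905 -0.9206 0.0000
    outer loop
      vertex 1.6 1.4 0.0
      vertex 4.9 0.0 0.0
      vertex 4.9 0.0 22.8
    endloop
  endfacet
  facet normal -0.3905 -0.9206 0.0000
    outer loop
      vertex 1.6 1.4 0.0
      vertex 4.9 0.0 22.8
      vertex 1.6 1.4 22.8
    endloop
  endfacet
  facet normal 0.2822 -0.9594 0.0000
    outer loop
      vertex 4.9 0.0 0.0
      vertex 8.3 1.0 0.0
      vertex 8.3 1.0 22.8
    endloop
  endfacet
  facet normal 0.2822 -0.9594 0.0000
    outer loop
      vertex 4.9 0.0 0.0
      vertex 8.3 1.0 22.8
      vertex 4.9 0.0 22.8
    endloop
  endfacet
  facet normal 0.8321 -0.5547 0.0000
    outer loop
      vertex 8.3 1.0 0.0
      vertex 10.3 4.0 0.0
      vertex 10.3 4.0 22.8
    endloop
  endfacet
  facet normal 0.8321 -0.5547 0.0000
    outer loop
      vertex 8.3 1.0 0.0
      vertex 10.3 4.0 22.8
      vertex 8.3 1.0 22.8
    endloop
  endfacet
  facet normal 0.9899 0.1414 0.0000
    outer loop
      vertex 10.3 4.0 0.0
      vertex 9.8 7.5 0.0
      vertex 9.8 7.5 22.8
    endloop
  endfacet
  facet normal 0.9899 0.1414 0.0000
    outer loop
      vertex 10.3 4.0 0.0
      vertex 9.8 7.5 22.8
      vertex 10.3 4.0 22.8
    endloop
  endfacet
endsolid part

The G0 Z moves step by Δz≈4.6 mm. Every layer's G1 loop is the same polygon, so the solid is a straight extrusion of it from z=0 to z≈22.8. Closing with flat bottom and top caps and triangulating gives 32 facets — a regular 9-sided prism (a cylinder approximated with 9 flat sides), circumscribed radius ≈ 5.2 mm, height ≈ 22.8 mm.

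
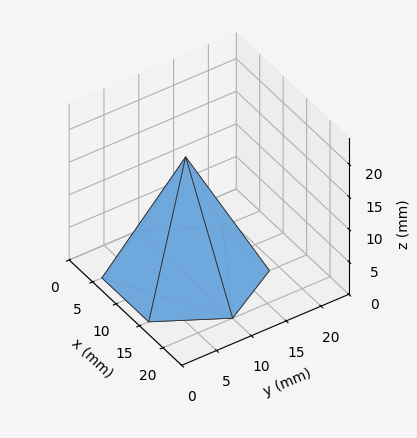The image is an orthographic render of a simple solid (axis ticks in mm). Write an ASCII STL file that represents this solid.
Reading the render: the shape is a regular 6-sided pyramid, base circumscribed radius ≈ 10 mm, apex at z ≈ 18 mm (dimensions read to the nearest mm from the axis ticks). For the STL, each face is triangulated and given an outward normal.

solid part
  facet normal 0.0000 0.0000 -1.0000
    outer loop
      vertex 5.00 18.66 0.00
      vertex 15.00 18.66 0.00
      vertex 20.00 10.00 0.00
    endloop
  endfacet
  facet normal 0.0000 0.0000 -1.0000
    outer loop
      vertex 0.00 10.00 0.00
      vertex 5.00 18.66 0.00
      vertex 20.00 10.00 0.00
    endloop
  endfacet
  facet normal 0.0000 0.0000 -1.0000
    outer loop
      vertex 5.00 1.34 0.00
      vertex 0.00 10.00 0.00
      vertex 20.00 10.00 0.00
    endloop
  endfacet
  facet normal 0.0000 0.0000 -1.0000
    outer loop
      vertex 15.00 1.34 0.00
      vertex 5.00 1.34 0.00
      vertex 20.00 10.00 0.00
    endloop
  endfacet
  facet normal 0.7804 0.4506 0.4336
    outer loop
      vertex 20.00 10.00 0.00
      vertex 15.00 18.66 0.00
      vertex 10.00 10.00 18.00
    endloop
  endfacet
  facet normal 0.0000 0.9011 0.4335
    outer loop
      vertex 15.00 18.66 0.00
      vertex 5.00 18.66 0.00
      vertex 10.00 10.00 18.00
    endloop
  endfacet
  facet normal -0.7804 0.4506 0.4336
    outer loop
      vertex 5.00 18.66 0.00
      vertex 0.00 10.00 0.00
      vertex 10.00 10.00 18.00
    endloop
  endfacet
  facet normal -0.7804 -0.4506 0.4336
    outer loop
      vertex 0.00 10.00 0.00
      vertex 5.00 1.34 0.00
      vertex 10.00 10.00 18.00
    endloop
  endfacet
  facet normal 0.0000 -0.9011 0.4335
    outer loop
      vertex 5.00 1.34 0.00
      vertex 15.00 1.34 0.00
      vertex 10.00 10.00 18.00
    endloop
  endfacet
  facet normal 0.7804 -0.4506 0.4336
    outer loop
      vertex 15.00 1.34 0.00
      vertex 20.00 10.00 0.00
      vertex 10.00 10.00 18.00
    endloop
  endfacet
endsolid part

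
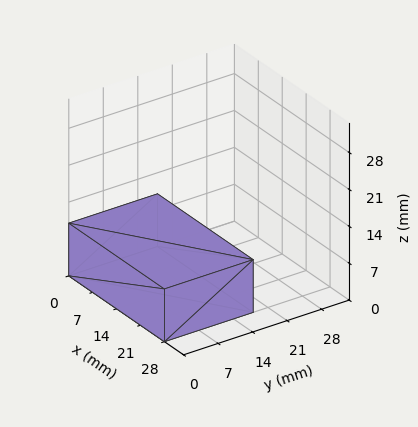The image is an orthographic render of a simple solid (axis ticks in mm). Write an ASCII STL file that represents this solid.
Reading the render: the shape is a rectangular box, roughly 28 × 18 mm footprint and 10 mm tall (dimensions read to the nearest mm from the axis ticks). For the STL, each face is triangulated and given an outward normal.

solid part
  facet normal 0.0000 0.0000 -1.0000
    outer loop
      vertex 28.000 18.000 0.000
      vertex 28.000 0.000 0.000
      vertex 0.000 0.000 0.000
    endloop
  endfacet
  facet normal 0.0000 0.0000 -1.0000
    outer loop
      vertex 0.000 18.000 0.000
      vertex 28.000 18.000 0.000
      vertex 0.000 0.000 0.000
    endloop
  endfacet
  facet normal 0.0000 0.0000 1.0000
    outer loop
      vertex 0.000 0.000 10.000
      vertex 28.000 0.000 10.000
      vertex 28.000 18.000 10.000
    endloop
  endfacet
  facet normal 0.0000 0.0000 1.0000
    outer loop
      vertex 0.000 0.000 10.000
      vertex 28.000 18.000 10.000
      vertex 0.000 18.000 10.000
    endloop
  endfacet
  facet normal 0.0000 -1.0000 0.0000
    outer loop
      vertex 0.000 0.000 0.000
      vertex 28.000 0.000 0.000
      vertex 28.000 0.000 10.000
    endloop
  endfacet
  facet normal 0.0000 -1.0000 0.0000
    outer loop
      vertex 0.000 0.000 0.000
      vertex 28.000 0.000 10.000
      vertex 0.000 0.000 10.000
    endloop
  endfacet
  facet normal 0.0000 1.0000 0.0000
    outer loop
      vertex 28.000 18.000 10.000
      vertex 28.000 18.000 0.000
      vertex 0.000 18.000 0.000
    endloop
  endfacet
  facet normal 0.0000 1.0000 0.0000
    outer loop
      vertex 0.000 18.000 10.000
      vertex 28.000 18.000 10.000
      vertex 0.000 18.000 0.000
    endloop
  endfacet
  facet normal -1.0000 0.0000 0.0000
    outer loop
      vertex 0.000 18.000 10.000
      vertex 0.000 18.000 0.000
      vertex 0.000 0.000 0.000
    endloop
  endfacet
  facet normal -1.0000 0.0000 0.0000
    outer loop
      vertex 0.000 0.000 10.000
      vertex 0.000 18.000 10.000
      vertex 0.000 0.000 0.000
    endloop
  endfacet
  facet normal 1.0000 0.0000 0.0000
    outer loop
      vertex 28.000 0.000 0.000
      vertex 28.000 18.000 0.000
      vertex 28.000 18.000 10.000
    endloop
  endfacet
  facet normal 1.0000 0.0000 0.0000
    outer loop
      vertex 28.000 0.000 0.000
      vertex 28.000 18.000 10.000
      vertex 28.000 0.000 10.000
    endloop
  endfacet
endsolid part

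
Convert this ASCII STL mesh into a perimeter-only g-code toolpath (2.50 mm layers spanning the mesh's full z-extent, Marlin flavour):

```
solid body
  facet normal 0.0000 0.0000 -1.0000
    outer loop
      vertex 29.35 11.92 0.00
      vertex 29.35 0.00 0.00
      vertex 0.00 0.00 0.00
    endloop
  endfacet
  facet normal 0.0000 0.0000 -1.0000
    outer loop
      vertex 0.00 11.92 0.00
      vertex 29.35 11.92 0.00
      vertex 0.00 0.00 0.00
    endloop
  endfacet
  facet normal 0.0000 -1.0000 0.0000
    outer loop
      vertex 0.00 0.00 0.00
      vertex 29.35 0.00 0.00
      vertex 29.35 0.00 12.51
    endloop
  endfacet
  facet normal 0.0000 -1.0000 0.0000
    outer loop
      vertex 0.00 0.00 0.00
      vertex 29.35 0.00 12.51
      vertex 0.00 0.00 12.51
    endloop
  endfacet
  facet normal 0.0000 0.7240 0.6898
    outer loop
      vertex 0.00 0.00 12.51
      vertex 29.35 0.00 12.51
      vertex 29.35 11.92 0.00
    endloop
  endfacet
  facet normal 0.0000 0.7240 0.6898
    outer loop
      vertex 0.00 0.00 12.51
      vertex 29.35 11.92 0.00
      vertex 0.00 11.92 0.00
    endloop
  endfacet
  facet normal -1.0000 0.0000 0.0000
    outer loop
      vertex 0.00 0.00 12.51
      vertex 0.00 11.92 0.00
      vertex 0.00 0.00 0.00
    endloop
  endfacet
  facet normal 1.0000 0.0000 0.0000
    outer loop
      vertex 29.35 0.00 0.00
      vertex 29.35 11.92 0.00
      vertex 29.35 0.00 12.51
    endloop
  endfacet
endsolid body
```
; perimeter-only toolpath
G21 ; units = mm
G90 ; absolute positioning
G28 ; home
; layer 1
G0 Z2.50
G0 X0.00 Y0.00
G1 X29.35 Y0.00
G1 X29.35 Y9.54
G1 X0.00 Y9.54
G1 X0.00 Y0.00
; layer 2
G0 Z5.00
G0 X0.00 Y0.00
G1 X29.35 Y0.00
G1 X29.35 Y7.15
G1 X0.00 Y7.15
G1 X0.00 Y0.00
; layer 3
G0 Z7.51
G0 X0.00 Y0.00
G1 X29.35 Y0.00
G1 X29.35 Y4.77
G1 X0.00 Y4.77
G1 X0.00 Y0.00
; layer 4
G0 Z10.01
G0 X0.00 Y0.00
G1 X29.35 Y0.00
G1 X29.35 Y2.38
G1 X0.00 Y2.38
G1 X0.00 Y0.00
M2 ; end

The solid is a wedge (ramp): 29.4 × 11.9 mm base, rising to 12.5 mm along the y=0 edge and sloping linearly to z=0 at y=11.9. Slicing at Δz = 2.50 mm — 5 equal slices spanning the solid's height, so layer i sits at z = i·h/5 — gives 4 non-empty perimeters. Each is a 4-segment closed polygon; G0 lifts to the layer z and rapids to the start vertex, then G1 traces the edges. The cross-section shrinks linearly with z (the slice at the apex is degenerate and omitted).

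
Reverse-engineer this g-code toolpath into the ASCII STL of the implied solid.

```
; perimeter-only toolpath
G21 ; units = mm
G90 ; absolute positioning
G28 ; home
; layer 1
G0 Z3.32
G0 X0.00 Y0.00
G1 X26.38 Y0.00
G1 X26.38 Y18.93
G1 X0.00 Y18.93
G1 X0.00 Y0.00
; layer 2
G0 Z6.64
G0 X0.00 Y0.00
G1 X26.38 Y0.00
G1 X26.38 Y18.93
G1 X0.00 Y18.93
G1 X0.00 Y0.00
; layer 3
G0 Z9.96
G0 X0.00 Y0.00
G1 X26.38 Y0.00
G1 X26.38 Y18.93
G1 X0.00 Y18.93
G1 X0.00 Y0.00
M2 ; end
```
solid part
  facet normal 0.0000 0.0000 -1.0000
    outer loop
      vertex 26.38 18.93 0.00
      vertex 26.38 0.00 0.00
      vertex 0.00 0.00 0.00
    endloop
  endfacet
  facet normal 0.0000 0.0000 -1.0000
    outer loop
      vertex 0.00 18.93 0.00
      vertex 26.38 18.93 0.00
      vertex 0.00 0.00 0.00
    endloop
  endfacet
  facet normal 0.0000 0.0000 1.0000
    outer loop
      vertex 0.00 0.00 9.96
      vertex 26.38 0.00 9.96
      vertex 26.38 18.93 9.96
    endloop
  endfacet
  facet normal 0.0000 0.0000 1.0000
    outer loop
      vertex 0.00 0.00 9.96
      vertex 26.38 18.93 9.96
      vertex 0.00 18.93 9.96
    endloop
  endfacet
  facet normal 0.0000 -1.0000 0.0000
    outer loop
      vertex 0.00 0.00 0.00
      vertex 26.38 0.00 0.00
      vertex 26.38 0.00 9.96
    endloop
  endfacet
  facet normal 0.0000 -1.0000 0.0000
    outer loop
      vertex 0.00 0.00 0.00
      vertex 26.38 0.00 9.96
      vertex 0.00 0.00 9.96
    endloop
  endfacet
  facet normal 0.0000 1.0000 0.0000
    outer loop
      vertex 26.38 18.93 9.96
      vertex 26.38 18.93 0.00
      vertex 0.00 18.93 0.00
    endloop
  endfacet
  facet normal 0.0000 1.0000 0.0000
    outer loop
      vertex 0.00 18.93 9.96
      vertex 26.38 18.93 9.96
      vertex 0.00 18.93 0.00
    endloop
  endfacet
  facet normal -1.0000 0.0000 0.0000
    outer loop
      vertex 0.00 18.93 9.96
      vertex 0.00 18.93 0.00
      vertex 0.00 0.00 0.00
    endloop
  endfacet
  facet normal -1.0000 0.0000 0.0000
    outer loop
      vertex 0.00 0.00 9.96
      vertex 0.00 18.93 9.96
      vertex 0.00 0.00 0.00
    endloop
  endfacet
  facet normal 1.0000 0.0000 0.0000
    outer loop
      vertex 26.38 0.00 0.00
      vertex 26.38 18.93 0.00
      vertex 26.38 18.93 9.96
    endloop
  endfacet
  facet normal 1.0000 0.0000 0.0000
    outer loop
      vertex 26.38 0.00 0.00
      vertex 26.38 18.93 9.96
      vertex 26.38 0.00 9.96
    endloop
  endfacet
endsolid part

The G0 Z moves step by Δz≈3.32 mm. Every layer's G1 loop is the same polygon, so the solid is a straight extrusion of it from z=0 to z≈9.96. Closing with flat bottom and top caps and triangulating gives 12 facets — a rectangular box, roughly 26.4 × 18.9 mm footprint and 9.96 mm tall.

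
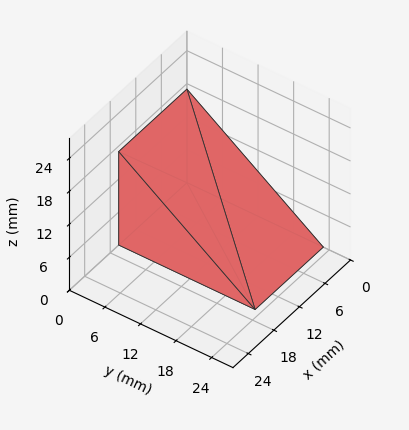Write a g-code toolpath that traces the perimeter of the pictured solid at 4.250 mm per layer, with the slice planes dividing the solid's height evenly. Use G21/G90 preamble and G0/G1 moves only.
Reading the render: the shape is a wedge (ramp): 16 × 23 mm base, rising to 17 mm along the y=0 edge and sloping linearly to z=0 at y=23 (dimensions read to the nearest mm from the axis ticks). For the g-code, the solid's height is divided into equal slices at the stated Δz and each level perimeter traced with G1 moves after a G0 lift.

; perimeter-only toolpath
G21 ; units = mm
G90 ; absolute positioning
G28 ; home
; layer 1
G0 Z4.250
G0 X0.000 Y0.000
G1 X16.000 Y0.000
G1 X16.000 Y17.250
G1 X0.000 Y17.250
G1 X0.000 Y0.000
; layer 2
G0 Z8.500
G0 X0.000 Y0.000
G1 X16.000 Y0.000
G1 X16.000 Y11.500
G1 X0.000 Y11.500
G1 X0.000 Y0.000
; layer 3
G0 Z12.750
G0 X0.000 Y0.000
G1 X16.000 Y0.000
G1 X16.000 Y5.750
G1 X0.000 Y5.750
G1 X0.000 Y0.000
M2 ; end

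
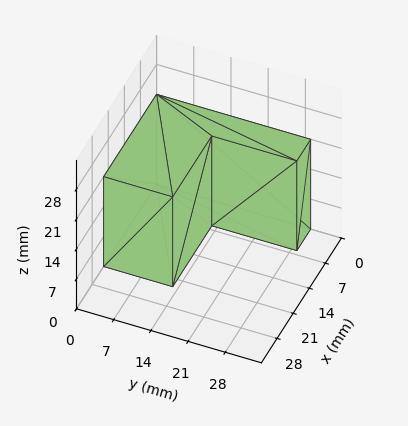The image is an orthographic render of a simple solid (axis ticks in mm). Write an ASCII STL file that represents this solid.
Reading the render: the shape is an L-shaped prism: outer 23 × 29 mm, arm thicknesses ≈ 13 mm (horizontal) and 6 mm (vertical), extruded 21 mm in z (dimensions read to the nearest mm from the axis ticks). For the STL, each face is triangulated and given an outward normal.

solid part
  facet normal 0.0000 0.0000 -1.0000
    outer loop
      vertex 23.00 13.00 0.00
      vertex 23.00 0.00 0.00
      vertex 0.00 0.00 0.00
    endloop
  endfacet
  facet normal 0.0000 0.0000 -1.0000
    outer loop
      vertex 6.00 13.00 0.00
      vertex 23.00 13.00 0.00
      vertex 0.00 0.00 0.00
    endloop
  endfacet
  facet normal 0.0000 0.0000 -1.0000
    outer loop
      vertex 6.00 29.00 0.00
      vertex 6.00 13.00 0.00
      vertex 0.00 0.00 0.00
    endloop
  endfacet
  facet normal 0.0000 0.0000 -1.0000
    outer loop
      vertex 0.00 29.00 0.00
      vertex 6.00 29.00 0.00
      vertex 0.00 0.00 0.00
    endloop
  endfacet
  facet normal 0.0000 0.0000 1.0000
    outer loop
      vertex 0.00 0.00 21.00
      vertex 23.00 0.00 21.00
      vertex 23.00 13.00 21.00
    endloop
  endfacet
  facet normal 0.0000 0.0000 1.0000
    outer loop
      vertex 0.00 0.00 21.00
      vertex 23.00 13.00 21.00
      vertex 6.00 13.00 21.00
    endloop
  endfacet
  facet normal 0.0000 0.0000 1.0000
    outer loop
      vertex 0.00 0.00 21.00
      vertex 6.00 13.00 21.00
      vertex 6.00 29.00 21.00
    endloop
  endfacet
  facet normal 0.0000 0.0000 1.0000
    outer loop
      vertex 0.00 0.00 21.00
      vertex 6.00 29.00 21.00
      vertex 0.00 29.00 21.00
    endloop
  endfacet
  facet normal 0.0000 -1.0000 0.0000
    outer loop
      vertex 0.00 0.00 0.00
      vertex 23.00 0.00 0.00
      vertex 23.00 0.00 21.00
    endloop
  endfacet
  facet normal 0.0000 -1.0000 0.0000
    outer loop
      vertex 0.00 0.00 0.00
      vertex 23.00 0.00 21.00
      vertex 0.00 0.00 21.00
    endloop
  endfacet
  facet normal 1.0000 0.0000 0.0000
    outer loop
      vertex 23.00 0.00 0.00
      vertex 23.00 13.00 0.00
      vertex 23.00 13.00 21.00
    endloop
  endfacet
  facet normal 1.0000 0.0000 0.0000
    outer loop
      vertex 23.00 0.00 0.00
      vertex 23.00 13.00 21.00
      vertex 23.00 0.00 21.00
    endloop
  endfacet
  facet normal 0.0000 1.0000 0.0000
    outer loop
      vertex 23.00 13.00 0.00
      vertex 6.00 13.00 0.00
      vertex 6.00 13.00 21.00
    endloop
  endfacet
  facet normal 0.0000 1.0000 0.0000
    outer loop
      vertex 23.00 13.00 0.00
      vertex 6.00 13.00 21.00
      vertex 23.00 13.00 21.00
    endloop
  endfacet
  facet normal 1.0000 0.0000 0.0000
    outer loop
      vertex 6.00 13.00 0.00
      vertex 6.00 29.00 0.00
      vertex 6.00 29.00 21.00
    endloop
  endfacet
  facet normal 1.0000 0.0000 0.0000
    outer loop
      vertex 6.00 13.00 0.00
      vertex 6.00 29.00 21.00
      vertex 6.00 13.00 21.00
    endloop
  endfacet
  facet normal 0.0000 1.0000 0.0000
    outer loop
      vertex 6.00 29.00 0.00
      vertex 0.00 29.00 0.00
      vertex 0.00 29.00 21.00
    endloop
  endfacet
  facet normal 0.0000 1.0000 0.0000
    outer loop
      vertex 6.00 29.00 0.00
      vertex 0.00 29.00 21.00
      vertex 6.00 29.00 21.00
    endloop
  endfacet
  facet normal -1.0000 0.0000 0.0000
    outer loop
      vertex 0.00 29.00 0.00
      vertex 0.00 0.00 0.00
      vertex 0.00 0.00 21.00
    endloop
  endfacet
  facet normal -1.0000 0.0000 0.0000
    outer loop
      vertex 0.00 29.00 0.00
      vertex 0.00 0.00 21.00
      vertex 0.00 29.00 21.00
    endloop
  endfacet
endsolid part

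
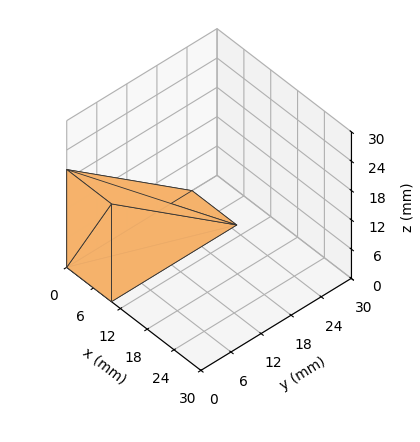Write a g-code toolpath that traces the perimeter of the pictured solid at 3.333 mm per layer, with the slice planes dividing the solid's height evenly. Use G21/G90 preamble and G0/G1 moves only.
Reading the render: the shape is a wedge (ramp): 10 × 25 mm base, rising to 20 mm along the y=0 edge and sloping linearly to z=0 at y=25 (dimensions read to the nearest mm from the axis ticks). For the g-code, the solid's height is divided into equal slices at the stated Δz and each level perimeter traced with G1 moves after a G0 lift.

; perimeter-only toolpath
G21 ; units = mm
G90 ; absolute positioning
G28 ; home
; layer 1
G0 Z3.333
G0 X0.000 Y0.000
G1 X10.000 Y0.000
G1 X10.000 Y20.833
G1 X0.000 Y20.833
G1 X0.000 Y0.000
; layer 2
G0 Z6.667
G0 X0.000 Y0.000
G1 X10.000 Y0.000
G1 X10.000 Y16.667
G1 X0.000 Y16.667
G1 X0.000 Y0.000
; layer 3
G0 Z10.000
G0 X0.000 Y0.000
G1 X10.000 Y0.000
G1 X10.000 Y12.500
G1 X0.000 Y12.500
G1 X0.000 Y0.000
; layer 4
G0 Z13.333
G0 X0.000 Y0.000
G1 X10.000 Y0.000
G1 X10.000 Y8.333
G1 X0.000 Y8.333
G1 X0.000 Y0.000
; layer 5
G0 Z16.667
G0 X0.000 Y0.000
G1 X10.000 Y0.000
G1 X10.000 Y4.167
G1 X0.000 Y4.167
G1 X0.000 Y0.000
M2 ; end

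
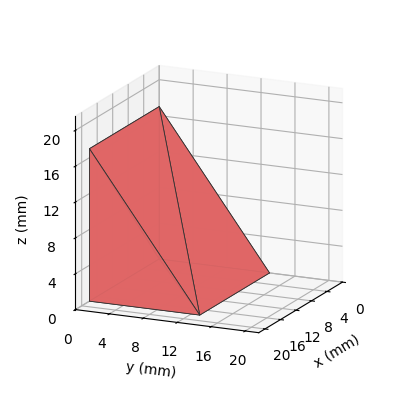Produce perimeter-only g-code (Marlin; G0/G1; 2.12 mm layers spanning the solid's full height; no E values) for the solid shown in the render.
Reading the render: the shape is a wedge (ramp): 18 × 13 mm base, rising to 17 mm along the y=0 edge and sloping linearly to z=0 at y=13 (dimensions read to the nearest mm from the axis ticks). For the g-code, the solid's height is divided into equal slices at the stated Δz and each level perimeter traced with G1 moves after a G0 lift.

; perimeter-only toolpath
G21 ; units = mm
G90 ; absolute positioning
G28 ; home
; layer 1
G0 Z2.12
G0 X0.00 Y0.00
G1 X18.00 Y0.00
G1 X18.00 Y11.38
G1 X0.00 Y11.38
G1 X0.00 Y0.00
; layer 2
G0 Z4.25
G0 X0.00 Y0.00
G1 X18.00 Y0.00
G1 X18.00 Y9.75
G1 X0.00 Y9.75
G1 X0.00 Y0.00
; layer 3
G0 Z6.38
G0 X0.00 Y0.00
G1 X18.00 Y0.00
G1 X18.00 Y8.12
G1 X0.00 Y8.12
G1 X0.00 Y0.00
; layer 4
G0 Z8.50
G0 X0.00 Y0.00
G1 X18.00 Y0.00
G1 X18.00 Y6.50
G1 X0.00 Y6.50
G1 X0.00 Y0.00
; layer 5
G0 Z10.62
G0 X0.00 Y0.00
G1 X18.00 Y0.00
G1 X18.00 Y4.88
G1 X0.00 Y4.88
G1 X0.00 Y0.00
; layer 6
G0 Z12.75
G0 X0.00 Y0.00
G1 X18.00 Y0.00
G1 X18.00 Y3.25
G1 X0.00 Y3.25
G1 X0.00 Y0.00
; layer 7
G0 Z14.88
G0 X0.00 Y0.00
G1 X18.00 Y0.00
G1 X18.00 Y1.62
G1 X0.00 Y1.62
G1 X0.00 Y0.00
M2 ; end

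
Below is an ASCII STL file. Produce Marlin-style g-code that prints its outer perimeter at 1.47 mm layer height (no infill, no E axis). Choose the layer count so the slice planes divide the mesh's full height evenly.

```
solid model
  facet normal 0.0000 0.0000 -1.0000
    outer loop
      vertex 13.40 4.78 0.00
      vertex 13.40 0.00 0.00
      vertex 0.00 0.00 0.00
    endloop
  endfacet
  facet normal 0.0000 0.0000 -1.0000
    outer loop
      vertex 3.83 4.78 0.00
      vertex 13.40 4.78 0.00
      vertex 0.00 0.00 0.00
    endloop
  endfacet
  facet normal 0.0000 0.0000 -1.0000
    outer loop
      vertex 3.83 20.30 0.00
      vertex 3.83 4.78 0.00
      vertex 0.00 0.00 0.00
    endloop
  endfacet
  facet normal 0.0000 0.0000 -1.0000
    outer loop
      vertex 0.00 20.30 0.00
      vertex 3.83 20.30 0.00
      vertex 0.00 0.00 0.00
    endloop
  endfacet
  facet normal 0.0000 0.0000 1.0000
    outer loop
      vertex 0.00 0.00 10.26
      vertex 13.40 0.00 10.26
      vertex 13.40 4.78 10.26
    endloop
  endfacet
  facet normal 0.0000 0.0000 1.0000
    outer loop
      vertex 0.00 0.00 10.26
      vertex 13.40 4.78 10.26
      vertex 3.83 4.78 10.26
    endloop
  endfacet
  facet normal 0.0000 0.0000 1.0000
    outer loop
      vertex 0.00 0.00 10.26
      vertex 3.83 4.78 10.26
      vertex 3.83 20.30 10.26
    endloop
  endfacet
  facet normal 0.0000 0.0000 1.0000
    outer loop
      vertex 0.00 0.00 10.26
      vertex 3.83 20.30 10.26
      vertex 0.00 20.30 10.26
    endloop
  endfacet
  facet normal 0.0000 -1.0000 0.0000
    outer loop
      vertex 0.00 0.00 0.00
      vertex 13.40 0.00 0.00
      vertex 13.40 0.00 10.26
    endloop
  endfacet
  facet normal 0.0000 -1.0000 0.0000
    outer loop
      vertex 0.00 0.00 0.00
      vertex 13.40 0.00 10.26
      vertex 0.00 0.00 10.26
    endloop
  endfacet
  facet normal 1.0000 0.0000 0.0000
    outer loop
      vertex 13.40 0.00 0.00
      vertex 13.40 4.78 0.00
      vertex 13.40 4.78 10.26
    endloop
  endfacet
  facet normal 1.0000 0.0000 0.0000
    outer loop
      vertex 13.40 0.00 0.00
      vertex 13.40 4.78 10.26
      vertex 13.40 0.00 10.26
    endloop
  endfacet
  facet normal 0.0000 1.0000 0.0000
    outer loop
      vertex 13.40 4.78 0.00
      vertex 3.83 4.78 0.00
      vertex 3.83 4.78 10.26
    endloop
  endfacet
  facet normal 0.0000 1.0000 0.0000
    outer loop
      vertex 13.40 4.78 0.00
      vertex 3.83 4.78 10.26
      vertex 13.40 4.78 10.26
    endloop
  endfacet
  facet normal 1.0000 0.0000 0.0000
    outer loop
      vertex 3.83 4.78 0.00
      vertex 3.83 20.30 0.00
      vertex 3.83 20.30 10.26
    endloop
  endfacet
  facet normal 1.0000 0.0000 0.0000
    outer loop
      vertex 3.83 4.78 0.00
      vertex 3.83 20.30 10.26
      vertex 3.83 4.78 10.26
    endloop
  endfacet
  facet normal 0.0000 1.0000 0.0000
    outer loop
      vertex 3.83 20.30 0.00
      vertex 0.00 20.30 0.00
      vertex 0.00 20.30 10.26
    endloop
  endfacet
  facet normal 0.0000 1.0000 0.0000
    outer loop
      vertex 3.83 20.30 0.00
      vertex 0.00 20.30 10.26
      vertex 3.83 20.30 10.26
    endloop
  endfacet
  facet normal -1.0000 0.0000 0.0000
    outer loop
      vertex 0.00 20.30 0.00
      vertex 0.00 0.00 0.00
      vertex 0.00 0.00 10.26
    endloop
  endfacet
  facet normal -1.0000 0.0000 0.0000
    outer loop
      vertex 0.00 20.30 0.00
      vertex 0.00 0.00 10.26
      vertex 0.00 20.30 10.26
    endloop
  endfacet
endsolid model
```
; perimeter-only toolpath
G21 ; units = mm
G90 ; absolute positioning
G28 ; home
; layer 1
G0 Z1.47
G0 X0.00 Y0.00
G1 X13.40 Y0.00
G1 X13.40 Y4.78
G1 X3.83 Y4.78
G1 X3.83 Y20.30
G1 X0.00 Y20.30
G1 X0.00 Y0.00
; layer 2
G0 Z2.93
G0 X0.00 Y0.00
G1 X13.40 Y0.00
G1 X13.40 Y4.78
G1 X3.83 Y4.78
G1 X3.83 Y20.30
G1 X0.00 Y20.30
G1 X0.00 Y0.00
; layer 3
G0 Z4.40
G0 X0.00 Y0.00
G1 X13.40 Y0.00
G1 X13.40 Y4.78
G1 X3.83 Y4.78
G1 X3.83 Y20.30
G1 X0.00 Y20.30
G1 X0.00 Y0.00
; layer 4
G0 Z5.86
G0 X0.00 Y0.00
G1 X13.40 Y0.00
G1 X13.40 Y4.78
G1 X3.83 Y4.78
G1 X3.83 Y20.30
G1 X0.00 Y20.30
G1 X0.00 Y0.00
; layer 5
G0 Z7.33
G0 X0.00 Y0.00
G1 X13.40 Y0.00
G1 X13.40 Y4.78
G1 X3.83 Y4.78
G1 X3.83 Y20.30
G1 X0.00 Y20.30
G1 X0.00 Y0.00
; layer 6
G0 Z8.79
G0 X0.00 Y0.00
G1 X13.40 Y0.00
G1 X13.40 Y4.78
G1 X3.83 Y4.78
G1 X3.83 Y20.30
G1 X0.00 Y20.30
G1 X0.00 Y0.00
; layer 7
G0 Z10.26
G0 X0.00 Y0.00
G1 X13.40 Y0.00
G1 X13.40 Y4.78
G1 X3.83 Y4.78
G1 X3.83 Y20.30
G1 X0.00 Y20.30
G1 X0.00 Y0.00
M2 ; end

The solid is an L-shaped prism: outer 13.4 × 20.3 mm, arm thicknesses ≈ 4.78 mm (horizontal) and 3.83 mm (vertical), extruded 10.3 mm in z. Slicing at Δz = 1.47 mm — 7 equal slices spanning the solid's height, so layer i sits at z = i·h/7 — gives 7 non-empty perimeters. Each is a 6-segment closed polygon; G0 lifts to the layer z and rapids to the start vertex, then G1 traces the edges.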